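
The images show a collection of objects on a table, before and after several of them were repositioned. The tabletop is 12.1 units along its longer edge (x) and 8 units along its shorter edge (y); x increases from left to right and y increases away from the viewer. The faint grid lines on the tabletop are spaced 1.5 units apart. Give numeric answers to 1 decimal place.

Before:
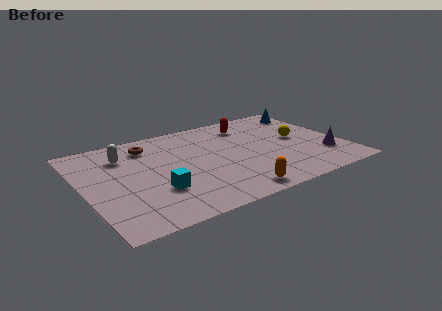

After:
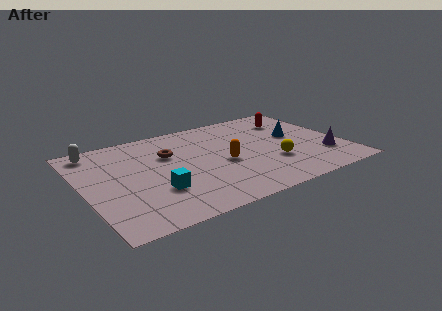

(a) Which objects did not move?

the cyan cube and the purple cone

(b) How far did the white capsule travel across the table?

1.6

The white capsule moved from about (2.1, 6.0) to (0.9, 7.0), a distance of √(1.2² + 1.0²) ≈ 1.6.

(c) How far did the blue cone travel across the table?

2.4

The blue cone was near (11.2, 6.6) before and (10.0, 4.5) after, so it travelled √(1.2² + 2.1²) ≈ 2.4 units.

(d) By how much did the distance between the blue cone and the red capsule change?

-1.5

The distance was about 3.1 in the first image and 1.6 in the second, so they moved 1.5 units closer together.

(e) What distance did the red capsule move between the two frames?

2.1

From (8.1, 6.4) to (10.2, 6.1), the red capsule covered √(2.1² + 0.3²) ≈ 2.1 units.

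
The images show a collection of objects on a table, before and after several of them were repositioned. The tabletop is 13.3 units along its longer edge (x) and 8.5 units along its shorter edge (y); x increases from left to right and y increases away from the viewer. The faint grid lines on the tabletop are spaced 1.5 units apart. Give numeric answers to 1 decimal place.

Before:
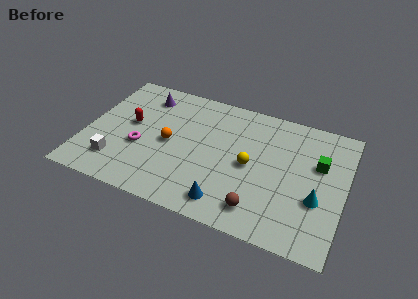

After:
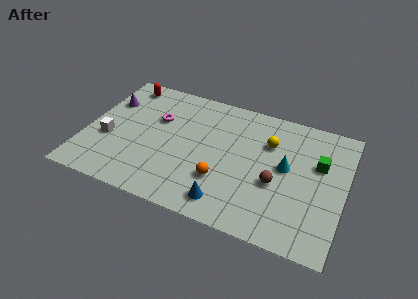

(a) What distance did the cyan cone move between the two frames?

2.3

The cyan cone moved from about (12.0, 3.1) to (10.3, 4.6), a distance of √(1.7² + 1.5²) ≈ 2.3.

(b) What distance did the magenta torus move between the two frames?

2.3

The magenta torus moved from about (2.9, 3.3) to (3.5, 5.5), a distance of √(0.6² + 2.2²) ≈ 2.3.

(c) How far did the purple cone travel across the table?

2.1

The purple cone moved from about (2.7, 6.9) to (0.9, 5.9), a distance of √(1.8² + 1.0²) ≈ 2.1.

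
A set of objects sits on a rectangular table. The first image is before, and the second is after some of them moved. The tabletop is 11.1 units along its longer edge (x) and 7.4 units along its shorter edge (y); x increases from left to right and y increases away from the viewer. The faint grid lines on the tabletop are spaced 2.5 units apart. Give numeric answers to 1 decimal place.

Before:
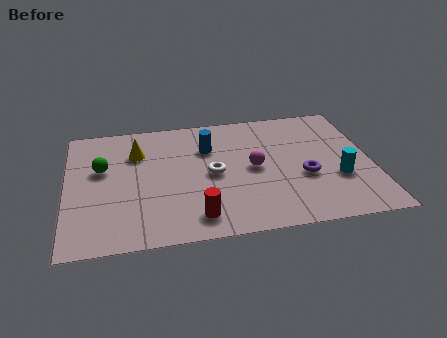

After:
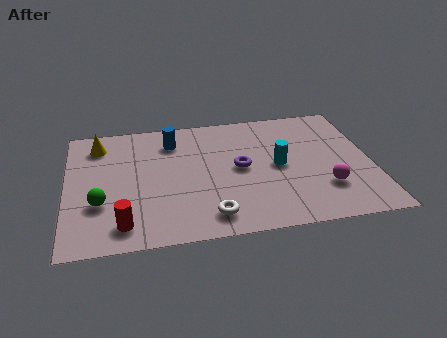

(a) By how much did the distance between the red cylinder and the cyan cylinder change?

+0.8

They were about 5.4 units apart before and 6.2 after — 0.8 units further apart.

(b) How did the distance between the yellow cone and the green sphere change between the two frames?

+2.0

Before: roughly 1.5 units apart; after: 3.5. That's 2.0 units further apart.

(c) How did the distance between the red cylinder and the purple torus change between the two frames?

+0.7

The distance was about 4.3 in the first image and 5.0 in the second, so they moved 0.7 units further apart.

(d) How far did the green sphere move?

2.0

The green sphere was near (1.3, 4.5) before and (1.2, 2.5) after, so it travelled √(0.1² + 2.0²) ≈ 2.0 units.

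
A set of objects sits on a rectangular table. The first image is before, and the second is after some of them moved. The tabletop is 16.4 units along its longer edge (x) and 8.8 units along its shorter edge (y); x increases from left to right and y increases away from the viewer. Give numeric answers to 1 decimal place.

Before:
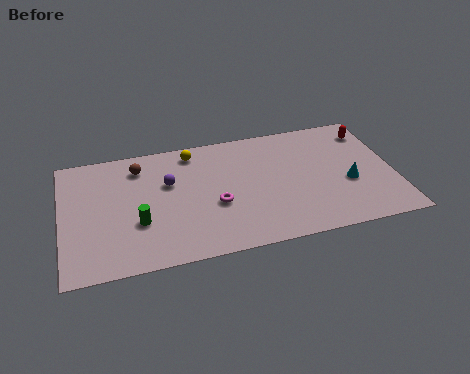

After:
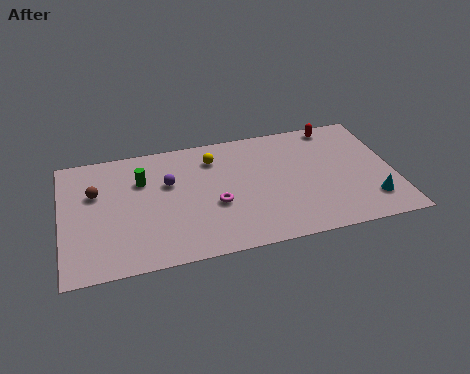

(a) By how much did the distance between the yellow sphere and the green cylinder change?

-1.7

They were about 5.4 units apart before and 3.7 after — 1.7 units closer together.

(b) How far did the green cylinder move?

3.0

From (3.7, 3.1) to (4.0, 6.1), the green cylinder covered √(0.3² + 3.0²) ≈ 3.0 units.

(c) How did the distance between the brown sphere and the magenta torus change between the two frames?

+1.1

The distance was about 5.1 in the first image and 6.2 in the second, so they moved 1.1 units further apart.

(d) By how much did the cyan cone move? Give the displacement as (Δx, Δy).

(1.0, -1.5)

From the two frames, the cyan cone sits at roughly (14.1, 3.5) before and (15.1, 2.0) after.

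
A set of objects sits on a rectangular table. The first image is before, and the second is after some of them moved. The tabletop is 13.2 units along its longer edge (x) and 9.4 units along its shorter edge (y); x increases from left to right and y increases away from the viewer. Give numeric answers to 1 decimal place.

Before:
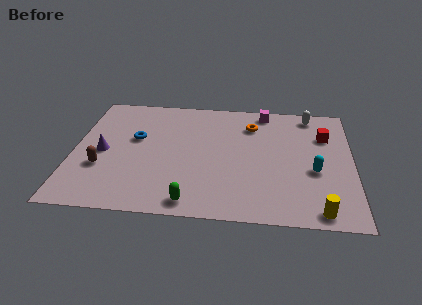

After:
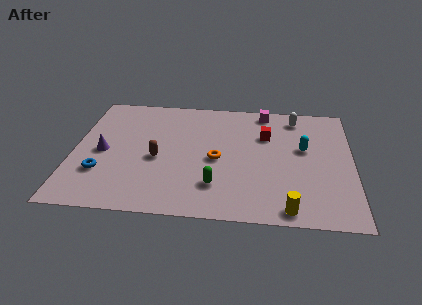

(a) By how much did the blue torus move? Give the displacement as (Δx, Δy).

(-1.5, -2.8)

From the two frames, the blue torus sits at roughly (2.9, 5.6) before and (1.4, 2.8) after.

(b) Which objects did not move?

the purple cone and the magenta cube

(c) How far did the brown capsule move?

2.8

The brown capsule was near (1.4, 3.2) before and (4.0, 4.1) after, so it travelled √(2.6² + 0.9²) ≈ 2.8 units.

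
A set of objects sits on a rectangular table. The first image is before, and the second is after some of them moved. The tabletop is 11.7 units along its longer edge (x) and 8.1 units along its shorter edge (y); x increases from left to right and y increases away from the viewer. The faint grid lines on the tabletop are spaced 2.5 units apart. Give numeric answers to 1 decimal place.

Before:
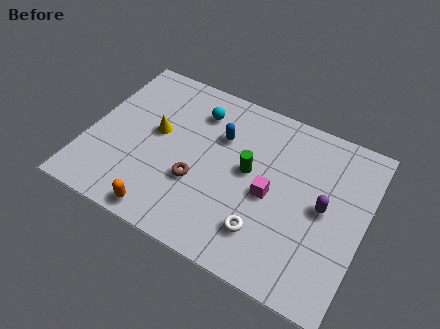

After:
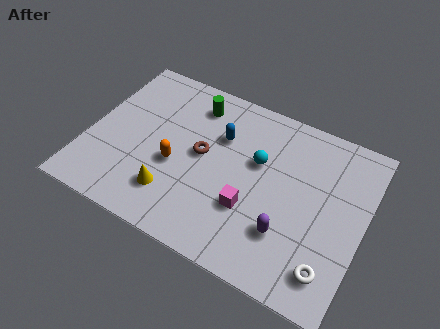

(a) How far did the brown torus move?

1.4

The brown torus was near (4.8, 2.9) before and (4.8, 4.3) after, so it travelled √(0.0² + 1.4²) ≈ 1.4 units.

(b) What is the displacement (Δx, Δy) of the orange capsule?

(0.1, 2.5)

From the two frames, the orange capsule sits at roughly (3.7, 0.8) before and (3.8, 3.3) after.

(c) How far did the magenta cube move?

1.2

The magenta cube moved from about (7.8, 3.7) to (7.1, 2.7), a distance of √(0.7² + 1.0²) ≈ 1.2.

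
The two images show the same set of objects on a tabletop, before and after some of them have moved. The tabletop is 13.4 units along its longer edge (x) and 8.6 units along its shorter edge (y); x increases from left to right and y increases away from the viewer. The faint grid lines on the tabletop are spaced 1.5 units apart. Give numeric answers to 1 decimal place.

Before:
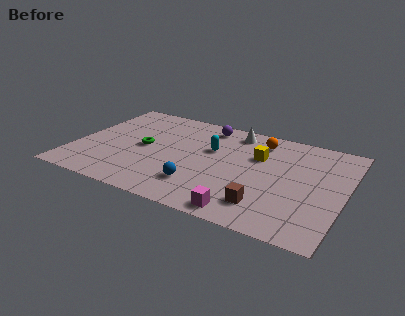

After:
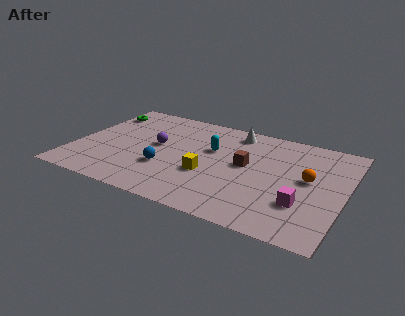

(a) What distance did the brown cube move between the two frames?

3.2

The brown cube moved from about (9.8, 1.8) to (8.5, 4.7), a distance of √(1.3² + 2.9²) ≈ 3.2.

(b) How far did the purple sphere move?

3.5

The purple sphere moved from about (6.2, 7.4) to (4.0, 4.7), a distance of √(2.2² + 2.7²) ≈ 3.5.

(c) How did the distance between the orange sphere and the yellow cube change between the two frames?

+3.6

The distance was about 1.4 in the first image and 5.0 in the second, so they moved 3.6 units further apart.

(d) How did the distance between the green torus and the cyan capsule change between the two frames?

+2.6

The distance was about 3.5 in the first image and 6.1 in the second, so they moved 2.6 units further apart.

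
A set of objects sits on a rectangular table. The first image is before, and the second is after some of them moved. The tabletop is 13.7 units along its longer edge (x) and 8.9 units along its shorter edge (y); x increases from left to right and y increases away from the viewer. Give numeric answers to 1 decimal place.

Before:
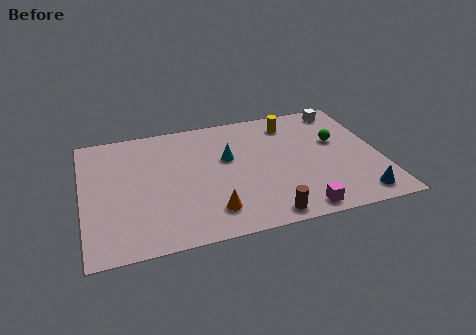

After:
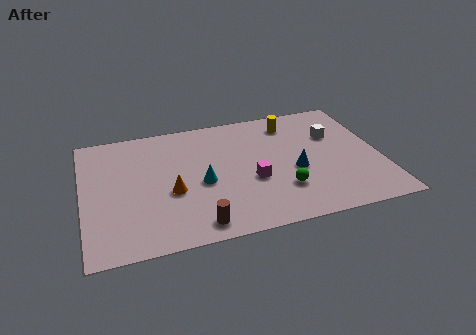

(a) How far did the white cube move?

2.0

From (12.3, 7.8) to (11.7, 5.9), the white cube covered √(0.6² + 1.9²) ≈ 2.0 units.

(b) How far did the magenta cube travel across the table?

3.2

The magenta cube moved from about (9.6, 0.9) to (7.7, 3.5), a distance of √(1.9² + 2.6²) ≈ 3.2.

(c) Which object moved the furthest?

the green sphere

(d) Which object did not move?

the yellow cylinder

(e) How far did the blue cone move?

3.7

The blue cone moved from about (12.4, 1.2) to (9.7, 3.7), a distance of √(2.7² + 2.5²) ≈ 3.7.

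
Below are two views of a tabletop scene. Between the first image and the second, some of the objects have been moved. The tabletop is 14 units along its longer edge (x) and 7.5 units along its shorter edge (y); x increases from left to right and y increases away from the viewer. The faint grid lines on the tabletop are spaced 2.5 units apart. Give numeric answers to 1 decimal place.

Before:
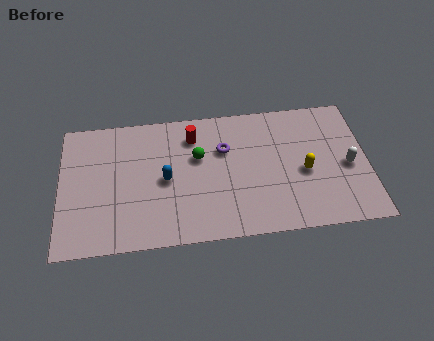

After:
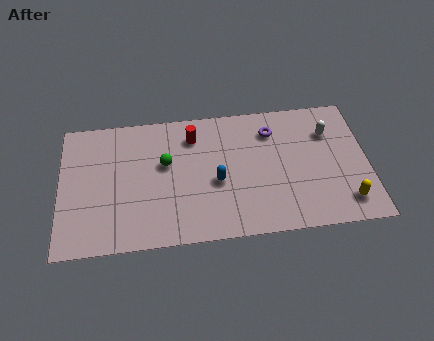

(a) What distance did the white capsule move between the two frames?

2.2

The white capsule moved from about (13.1, 3.4) to (12.3, 5.4), a distance of √(0.8² + 2.0²) ≈ 2.2.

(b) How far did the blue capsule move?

2.3

The blue capsule was near (4.8, 3.6) before and (7.1, 3.2) after, so it travelled √(2.3² + 0.4²) ≈ 2.3 units.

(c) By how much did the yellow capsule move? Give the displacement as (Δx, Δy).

(1.8, -1.9)

The yellow capsule was at about (11.1, 3.3) and moved to about (12.9, 1.4).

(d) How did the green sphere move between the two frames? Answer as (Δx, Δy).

(-1.5, -0.2)

The green sphere was at about (6.3, 4.7) and moved to about (4.8, 4.5).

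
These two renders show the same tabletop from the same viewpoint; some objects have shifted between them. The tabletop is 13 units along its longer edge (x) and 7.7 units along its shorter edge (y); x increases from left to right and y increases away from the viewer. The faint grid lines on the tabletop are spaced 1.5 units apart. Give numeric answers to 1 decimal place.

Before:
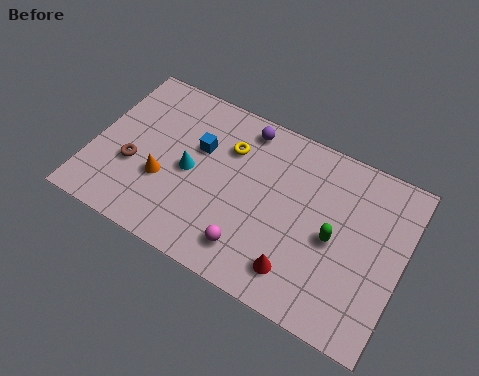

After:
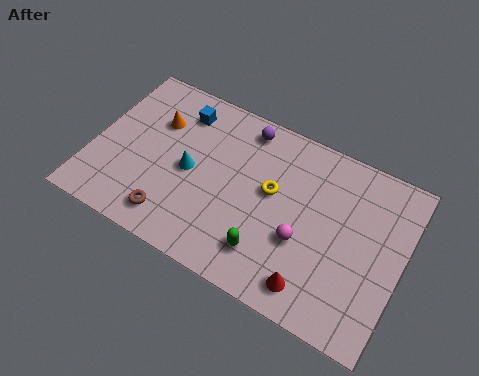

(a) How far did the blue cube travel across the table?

1.6

The blue cube moved from about (4.3, 4.9) to (3.3, 6.2), a distance of √(1.0² + 1.3²) ≈ 1.6.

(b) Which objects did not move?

the cyan cone and the purple sphere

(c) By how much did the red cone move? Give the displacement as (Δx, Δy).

(0.7, -0.3)

The red cone started near (9.0, 1.5) and ended near (9.7, 1.2).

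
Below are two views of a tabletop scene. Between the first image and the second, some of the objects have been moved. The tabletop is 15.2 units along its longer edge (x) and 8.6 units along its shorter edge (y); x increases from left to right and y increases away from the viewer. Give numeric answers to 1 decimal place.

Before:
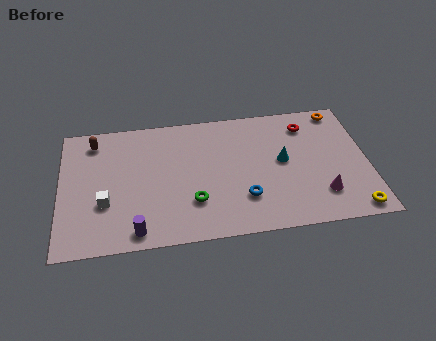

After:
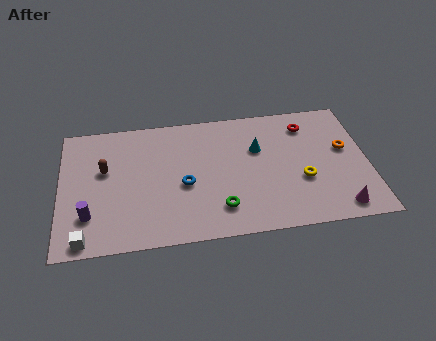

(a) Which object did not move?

the red torus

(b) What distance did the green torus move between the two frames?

1.4

The green torus was near (6.5, 2.5) before and (7.8, 1.9) after, so it travelled √(1.3² + 0.6²) ≈ 1.4 units.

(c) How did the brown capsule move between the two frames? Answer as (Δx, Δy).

(0.5, -2.0)

From the two frames, the brown capsule sits at roughly (1.7, 7.2) before and (2.2, 5.2) after.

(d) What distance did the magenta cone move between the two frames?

1.3

From (12.8, 2.1) to (13.6, 1.1), the magenta cone covered √(0.8² + 1.0²) ≈ 1.3 units.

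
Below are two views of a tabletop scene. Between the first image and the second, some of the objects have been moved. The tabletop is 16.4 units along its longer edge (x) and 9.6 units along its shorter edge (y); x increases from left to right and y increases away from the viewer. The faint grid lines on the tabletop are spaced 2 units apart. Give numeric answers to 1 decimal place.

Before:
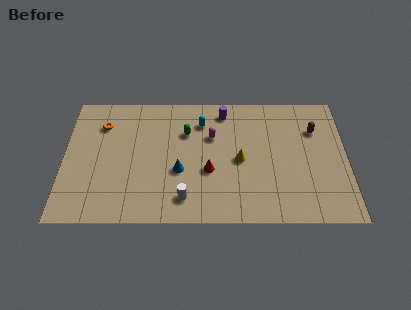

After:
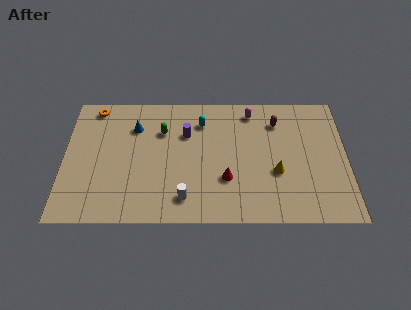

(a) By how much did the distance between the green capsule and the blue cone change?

-1.3

Before: roughly 2.9 units apart; after: 1.6. That's 1.3 units closer together.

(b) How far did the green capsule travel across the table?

1.4

The green capsule moved from about (7.1, 6.6) to (5.7, 6.7), a distance of √(1.4² + 0.1²) ≈ 1.4.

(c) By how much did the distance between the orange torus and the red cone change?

+2.3

They were about 7.1 units apart before and 9.4 after — 2.3 units further apart.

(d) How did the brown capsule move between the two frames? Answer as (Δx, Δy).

(-2.2, 0.6)

The brown capsule was at about (14.6, 6.8) and moved to about (12.4, 7.4).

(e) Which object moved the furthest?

the blue cone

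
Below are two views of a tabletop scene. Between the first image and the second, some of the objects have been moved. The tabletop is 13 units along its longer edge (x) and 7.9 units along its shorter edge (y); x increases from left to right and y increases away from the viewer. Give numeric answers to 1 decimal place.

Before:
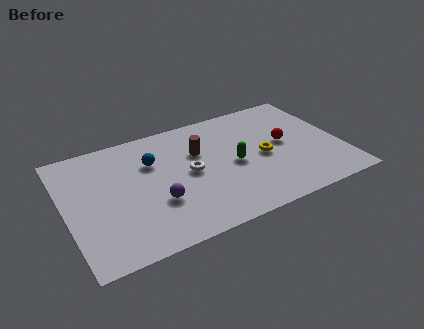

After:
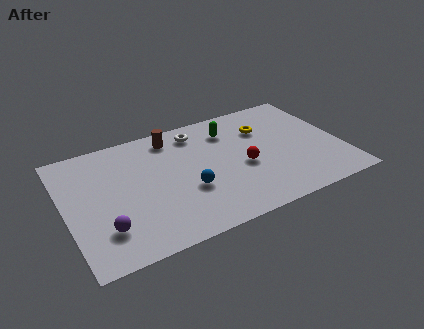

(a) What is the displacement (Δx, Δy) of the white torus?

(0.7, 2.6)

From the two frames, the white torus sits at roughly (5.8, 4.0) before and (6.5, 6.6) after.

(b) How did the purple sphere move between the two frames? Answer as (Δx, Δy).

(-2.5, -0.7)

The purple sphere was at about (4.1, 2.7) and moved to about (1.6, 2.0).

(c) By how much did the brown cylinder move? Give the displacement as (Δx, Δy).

(-1.1, 1.5)

The brown cylinder was at about (6.4, 5.2) and moved to about (5.3, 6.7).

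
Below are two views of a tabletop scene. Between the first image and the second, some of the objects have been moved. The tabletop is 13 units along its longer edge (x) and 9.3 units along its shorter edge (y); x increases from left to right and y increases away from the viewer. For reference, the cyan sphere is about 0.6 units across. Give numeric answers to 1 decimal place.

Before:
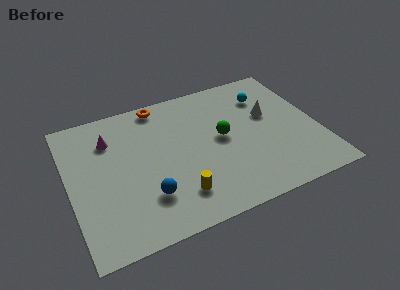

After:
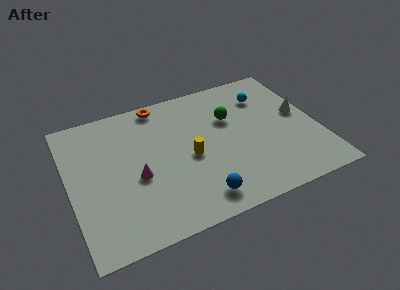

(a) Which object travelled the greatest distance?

the magenta cone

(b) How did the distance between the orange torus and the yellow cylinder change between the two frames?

-2.1

Before: roughly 6.4 units apart; after: 4.3. That's 2.1 units closer together.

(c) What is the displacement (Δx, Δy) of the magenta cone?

(1.1, -3.0)

The magenta cone was at about (2.3, 6.9) and moved to about (3.4, 3.9).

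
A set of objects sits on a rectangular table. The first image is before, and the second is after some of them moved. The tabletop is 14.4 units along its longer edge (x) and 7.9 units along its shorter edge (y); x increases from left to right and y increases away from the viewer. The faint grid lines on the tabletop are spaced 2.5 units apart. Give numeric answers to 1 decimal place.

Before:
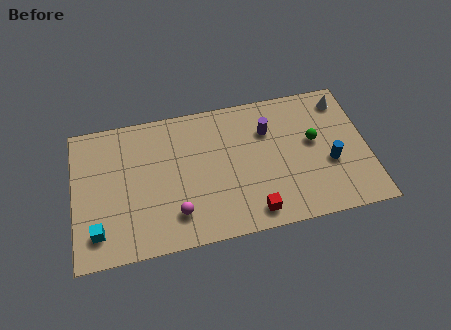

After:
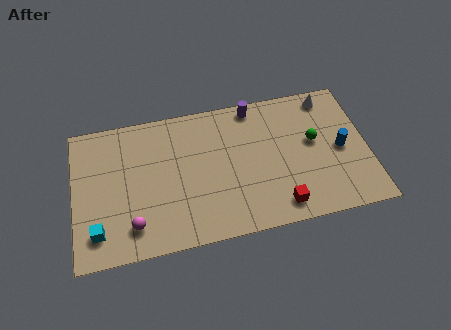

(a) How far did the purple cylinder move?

1.6

The purple cylinder moved from about (9.6, 5.6) to (9.0, 7.1), a distance of √(0.6² + 1.5²) ≈ 1.6.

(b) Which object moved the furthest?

the magenta sphere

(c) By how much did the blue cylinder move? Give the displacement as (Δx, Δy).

(0.6, 0.7)

From the two frames, the blue cylinder sits at roughly (12.5, 3.1) before and (13.1, 3.8) after.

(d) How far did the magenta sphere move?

2.1

From (4.9, 1.8) to (2.8, 1.6), the magenta sphere covered √(2.1² + 0.2²) ≈ 2.1 units.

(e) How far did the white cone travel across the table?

0.8

From (13.4, 6.6) to (12.7, 6.9), the white cone covered √(0.7² + 0.3²) ≈ 0.8 units.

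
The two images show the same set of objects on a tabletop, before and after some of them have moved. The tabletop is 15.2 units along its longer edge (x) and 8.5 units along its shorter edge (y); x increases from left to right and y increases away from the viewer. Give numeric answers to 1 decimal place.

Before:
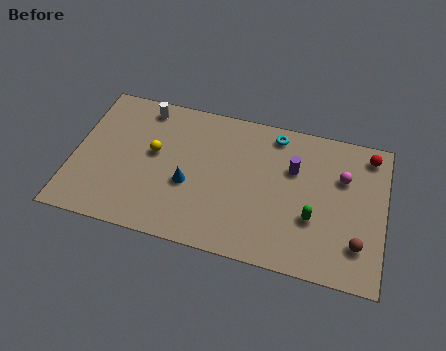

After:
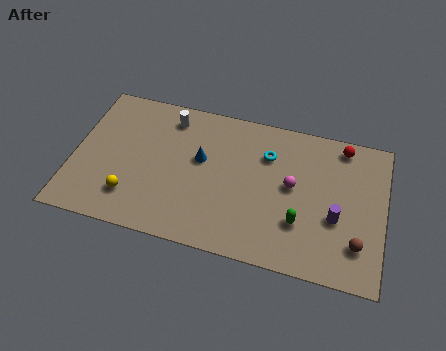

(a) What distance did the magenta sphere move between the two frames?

2.6

The magenta sphere was near (13.1, 5.7) before and (10.7, 4.6) after, so it travelled √(2.4² + 1.1²) ≈ 2.6 units.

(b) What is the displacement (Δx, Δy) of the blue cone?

(0.5, 1.6)

The blue cone was at about (5.7, 3.4) and moved to about (6.2, 5.0).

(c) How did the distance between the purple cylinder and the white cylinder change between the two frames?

+1.5

The distance was about 7.7 in the first image and 9.2 in the second, so they moved 1.5 units further apart.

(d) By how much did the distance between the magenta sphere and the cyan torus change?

-1.8

Before: roughly 3.8 units apart; after: 2.0. That's 1.8 units closer together.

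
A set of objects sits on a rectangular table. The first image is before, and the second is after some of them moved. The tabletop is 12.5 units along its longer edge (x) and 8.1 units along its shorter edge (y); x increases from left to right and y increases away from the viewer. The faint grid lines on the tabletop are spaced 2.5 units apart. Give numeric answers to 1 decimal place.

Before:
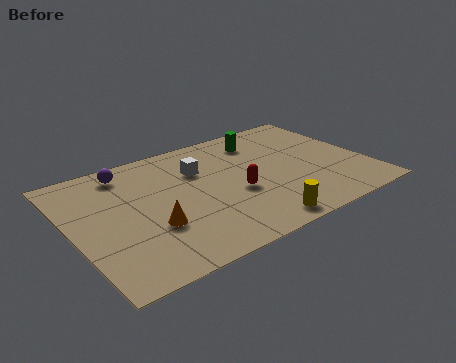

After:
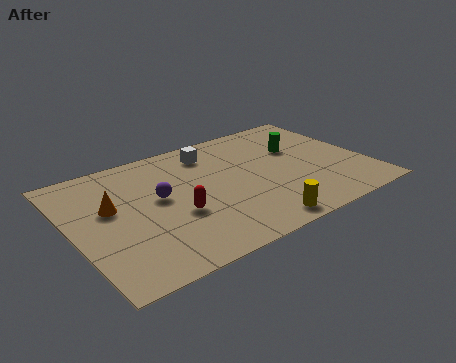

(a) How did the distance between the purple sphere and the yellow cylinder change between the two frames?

-2.5

They were about 7.5 units apart before and 5.0 after — 2.5 units closer together.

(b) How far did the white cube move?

1.2

The white cube was near (5.6, 5.6) before and (6.3, 6.6) after, so it travelled √(0.7² + 1.0²) ≈ 1.2 units.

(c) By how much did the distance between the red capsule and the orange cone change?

-0.7

They were about 3.7 units apart before and 3.0 after — 0.7 units closer together.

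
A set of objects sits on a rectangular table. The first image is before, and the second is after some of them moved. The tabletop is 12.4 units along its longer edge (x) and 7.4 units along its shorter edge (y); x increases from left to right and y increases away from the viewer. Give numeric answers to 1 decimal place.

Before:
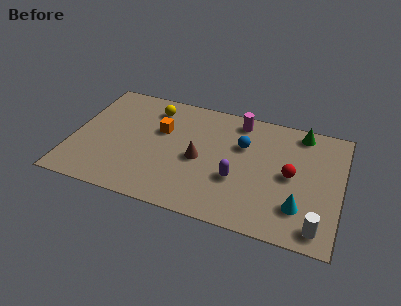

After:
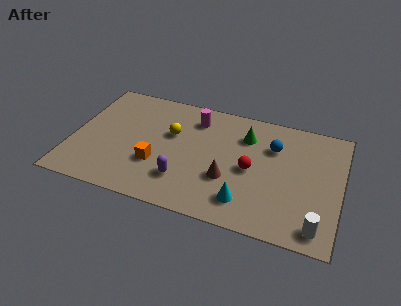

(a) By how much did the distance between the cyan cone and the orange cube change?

-2.9

The distance was about 7.2 in the first image and 4.3 in the second, so they moved 2.9 units closer together.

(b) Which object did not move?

the white cylinder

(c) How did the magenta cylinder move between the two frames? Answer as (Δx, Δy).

(-2.0, -0.5)

The magenta cylinder was at about (7.5, 6.4) and moved to about (5.5, 5.9).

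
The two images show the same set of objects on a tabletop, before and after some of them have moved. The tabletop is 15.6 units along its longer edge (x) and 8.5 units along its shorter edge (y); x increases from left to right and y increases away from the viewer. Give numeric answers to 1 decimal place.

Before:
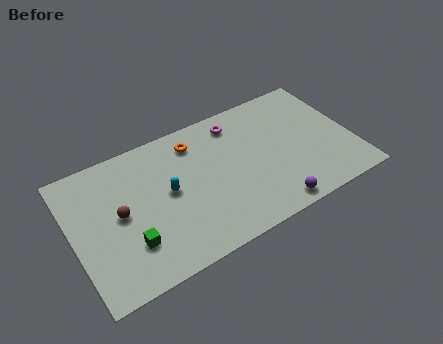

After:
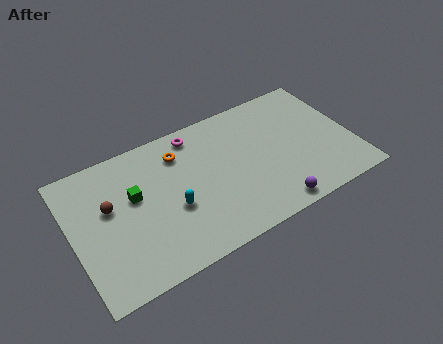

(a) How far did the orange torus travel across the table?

0.9

From (7.1, 6.9) to (6.2, 6.6), the orange torus covered √(0.9² + 0.3²) ≈ 0.9 units.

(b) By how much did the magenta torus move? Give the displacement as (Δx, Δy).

(-2.3, 0.3)

From the two frames, the magenta torus sits at roughly (9.5, 7.1) before and (7.2, 7.4) after.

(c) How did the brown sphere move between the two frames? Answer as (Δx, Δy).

(-0.5, 0.7)

From the two frames, the brown sphere sits at roughly (2.6, 4.4) before and (2.1, 5.1) after.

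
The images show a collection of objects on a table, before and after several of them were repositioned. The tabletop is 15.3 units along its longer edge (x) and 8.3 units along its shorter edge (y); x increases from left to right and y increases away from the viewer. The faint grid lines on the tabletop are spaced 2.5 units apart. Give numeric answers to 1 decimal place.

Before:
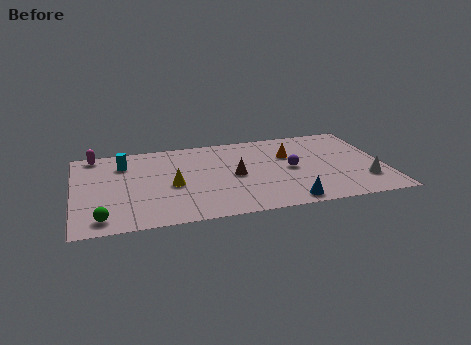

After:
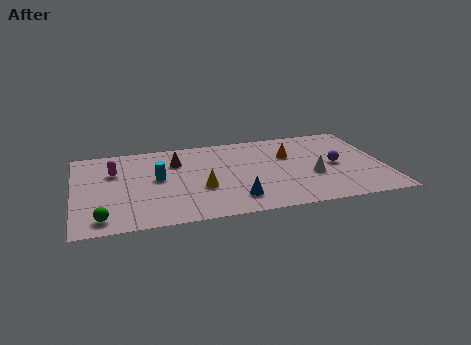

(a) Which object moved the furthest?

the brown cone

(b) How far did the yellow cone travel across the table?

1.5

The yellow cone was near (4.8, 3.7) before and (6.2, 3.1) after, so it travelled √(1.4² + 0.6²) ≈ 1.5 units.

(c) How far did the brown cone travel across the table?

3.4

From (7.9, 4.0) to (5.1, 6.0), the brown cone covered √(2.8² + 2.0²) ≈ 3.4 units.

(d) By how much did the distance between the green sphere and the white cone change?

-2.3

They were about 12.9 units apart before and 10.6 after — 2.3 units closer together.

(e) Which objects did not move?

the orange cone and the green sphere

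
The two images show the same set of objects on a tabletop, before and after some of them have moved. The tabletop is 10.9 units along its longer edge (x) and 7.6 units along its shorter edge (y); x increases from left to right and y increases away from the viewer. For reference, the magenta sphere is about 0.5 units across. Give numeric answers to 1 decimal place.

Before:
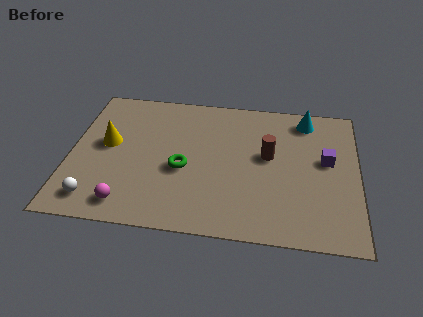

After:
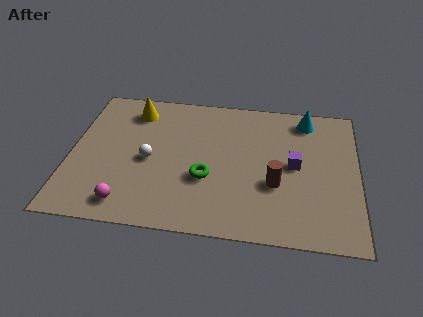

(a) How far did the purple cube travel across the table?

1.3

The purple cube moved from about (9.7, 4.3) to (8.5, 3.9), a distance of √(1.2² + 0.4²) ≈ 1.3.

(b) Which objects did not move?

the cyan cone and the magenta sphere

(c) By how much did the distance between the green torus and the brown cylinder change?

-0.8

Before: roughly 3.4 units apart; after: 2.6. That's 0.8 units closer together.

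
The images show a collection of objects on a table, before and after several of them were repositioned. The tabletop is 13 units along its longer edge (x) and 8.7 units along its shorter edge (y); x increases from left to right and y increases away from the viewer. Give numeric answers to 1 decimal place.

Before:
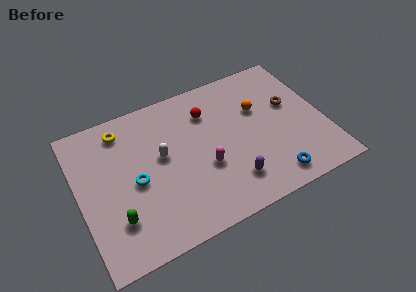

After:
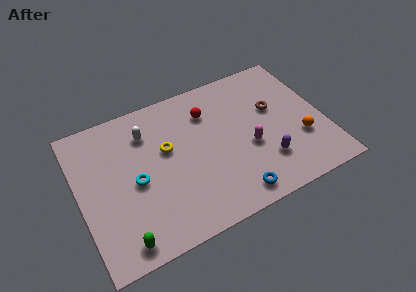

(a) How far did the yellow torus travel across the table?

3.0

The yellow torus was near (2.6, 7.3) before and (4.7, 5.2) after, so it travelled √(2.1² + 2.1²) ≈ 3.0 units.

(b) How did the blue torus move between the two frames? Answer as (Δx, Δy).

(-2.1, -0.1)

The blue torus started near (9.8, 1.2) and ended near (7.7, 1.1).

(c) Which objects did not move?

the red sphere and the cyan torus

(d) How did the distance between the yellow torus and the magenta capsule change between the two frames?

-1.1

They were about 5.6 units apart before and 4.5 after — 1.1 units closer together.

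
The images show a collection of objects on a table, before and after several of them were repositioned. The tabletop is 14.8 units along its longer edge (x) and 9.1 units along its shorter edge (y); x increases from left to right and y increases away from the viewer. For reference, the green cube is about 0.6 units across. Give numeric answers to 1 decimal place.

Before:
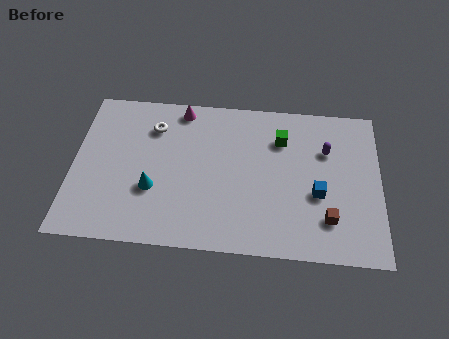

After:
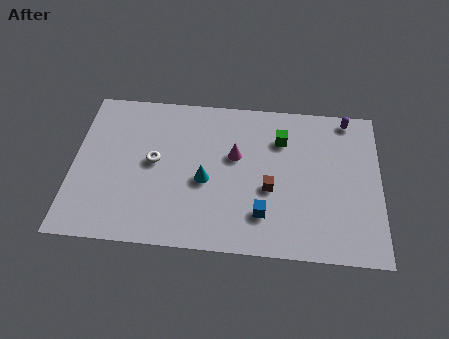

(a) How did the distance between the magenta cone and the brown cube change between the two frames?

-6.8

The distance was about 9.3 in the first image and 2.5 in the second, so they moved 6.8 units closer together.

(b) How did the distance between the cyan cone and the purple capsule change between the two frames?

-0.8

Before: roughly 8.8 units apart; after: 8.0. That's 0.8 units closer together.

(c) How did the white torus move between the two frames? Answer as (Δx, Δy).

(0.1, -2.1)

The white torus started near (3.8, 6.9) and ended near (3.9, 4.8).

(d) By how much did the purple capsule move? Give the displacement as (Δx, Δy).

(1.0, 2.0)

The purple capsule was at about (12.2, 6.2) and moved to about (13.2, 8.2).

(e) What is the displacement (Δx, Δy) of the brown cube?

(-2.8, 1.5)

From the two frames, the brown cube sits at roughly (12.3, 2.2) before and (9.5, 3.7) after.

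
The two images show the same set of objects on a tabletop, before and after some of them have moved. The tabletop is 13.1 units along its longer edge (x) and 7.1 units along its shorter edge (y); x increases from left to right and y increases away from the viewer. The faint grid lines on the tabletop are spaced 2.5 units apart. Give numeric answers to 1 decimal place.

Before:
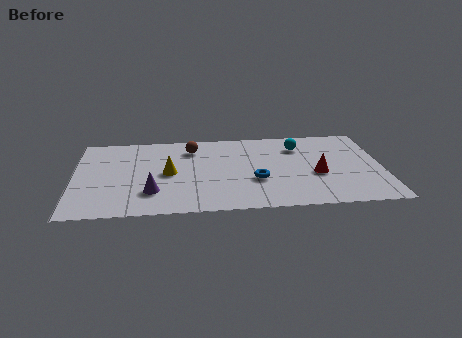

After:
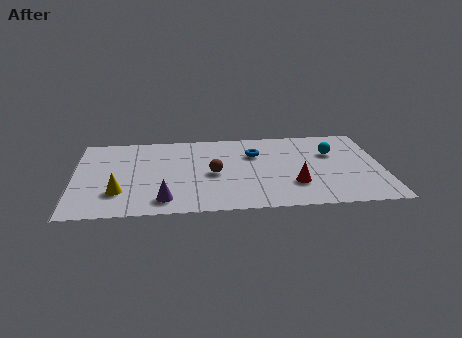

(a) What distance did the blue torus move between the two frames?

2.3

The blue torus was near (7.7, 2.6) before and (7.7, 4.9) after, so it travelled √(0.0² + 2.3²) ≈ 2.3 units.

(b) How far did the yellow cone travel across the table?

2.6

From (4.0, 3.5) to (1.9, 2.0), the yellow cone covered √(2.1² + 1.5²) ≈ 2.6 units.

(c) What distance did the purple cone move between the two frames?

0.9

From (3.3, 1.9) to (3.8, 1.2), the purple cone covered √(0.5² + 0.7²) ≈ 0.9 units.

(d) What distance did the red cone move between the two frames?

1.3

The red cone moved from about (10.3, 2.9) to (9.3, 2.1), a distance of √(1.0² + 0.8²) ≈ 1.3.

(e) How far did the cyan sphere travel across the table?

1.6

From (9.6, 5.4) to (11.0, 4.7), the cyan sphere covered √(1.4² + 0.7²) ≈ 1.6 units.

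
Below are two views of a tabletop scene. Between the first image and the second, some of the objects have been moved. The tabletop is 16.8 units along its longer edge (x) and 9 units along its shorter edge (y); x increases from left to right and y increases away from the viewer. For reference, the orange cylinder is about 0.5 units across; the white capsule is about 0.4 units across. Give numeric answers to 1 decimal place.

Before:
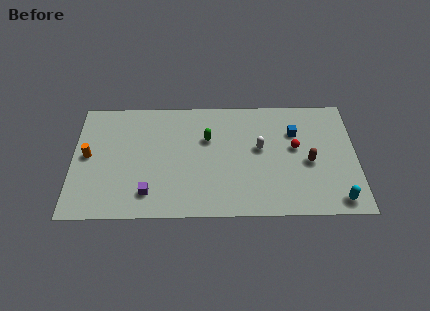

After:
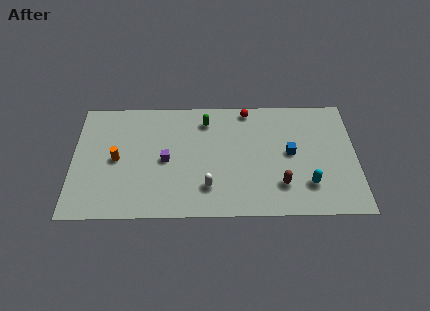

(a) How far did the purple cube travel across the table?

2.7

The purple cube moved from about (4.5, 1.8) to (5.5, 4.3), a distance of √(1.0² + 2.5²) ≈ 2.7.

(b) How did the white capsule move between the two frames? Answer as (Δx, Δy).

(-3.1, -2.9)

From the two frames, the white capsule sits at roughly (11.1, 5.1) before and (8.0, 2.2) after.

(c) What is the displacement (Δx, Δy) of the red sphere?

(-2.8, 3.0)

The red sphere started near (13.2, 5.1) and ended near (10.4, 8.1).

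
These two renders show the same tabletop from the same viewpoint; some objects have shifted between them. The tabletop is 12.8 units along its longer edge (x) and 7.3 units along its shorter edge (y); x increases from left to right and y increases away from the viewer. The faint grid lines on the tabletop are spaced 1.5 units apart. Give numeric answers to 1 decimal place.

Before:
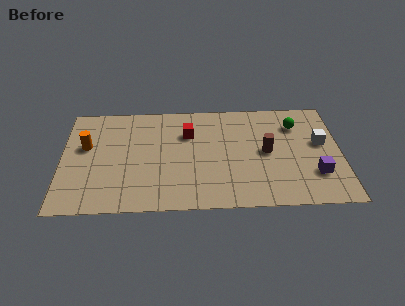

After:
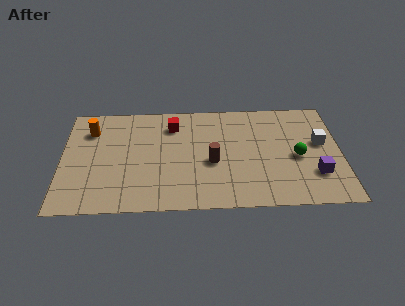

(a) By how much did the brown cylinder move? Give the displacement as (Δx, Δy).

(-2.5, -0.6)

The brown cylinder was at about (9.4, 3.7) and moved to about (6.9, 3.1).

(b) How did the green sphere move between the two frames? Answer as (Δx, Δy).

(0.0, -2.2)

From the two frames, the green sphere sits at roughly (10.8, 5.5) before and (10.8, 3.3) after.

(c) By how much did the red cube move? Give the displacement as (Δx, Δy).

(-0.7, 0.6)

The red cube was at about (5.8, 5.1) and moved to about (5.1, 5.7).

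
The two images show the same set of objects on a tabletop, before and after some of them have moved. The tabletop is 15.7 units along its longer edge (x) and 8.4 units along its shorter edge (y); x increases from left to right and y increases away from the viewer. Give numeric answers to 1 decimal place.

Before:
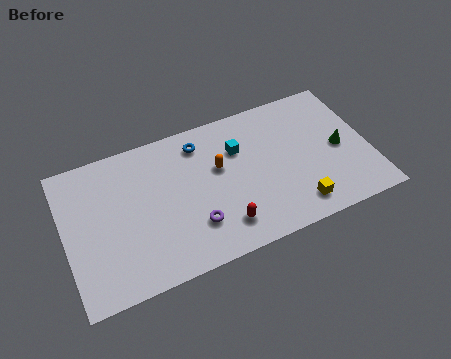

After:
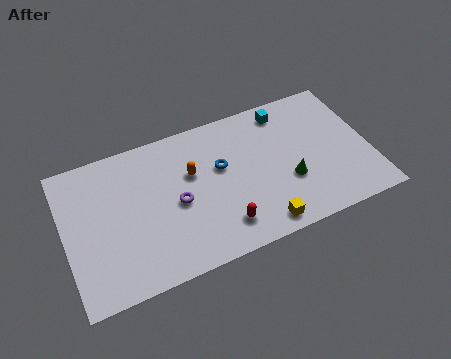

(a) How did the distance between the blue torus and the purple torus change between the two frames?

-2.0

They were about 4.7 units apart before and 2.7 after — 2.0 units closer together.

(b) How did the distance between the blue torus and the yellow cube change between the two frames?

-2.6

Before: roughly 7.0 units apart; after: 4.4. That's 2.6 units closer together.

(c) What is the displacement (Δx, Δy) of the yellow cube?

(-1.9, -0.4)

From the two frames, the yellow cube sits at roughly (11.6, 1.4) before and (9.7, 1.0) after.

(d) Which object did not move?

the red capsule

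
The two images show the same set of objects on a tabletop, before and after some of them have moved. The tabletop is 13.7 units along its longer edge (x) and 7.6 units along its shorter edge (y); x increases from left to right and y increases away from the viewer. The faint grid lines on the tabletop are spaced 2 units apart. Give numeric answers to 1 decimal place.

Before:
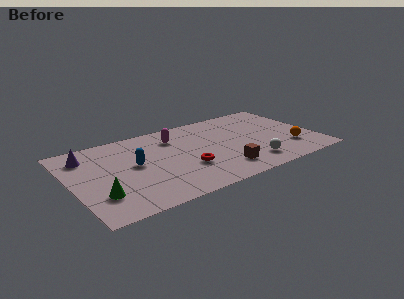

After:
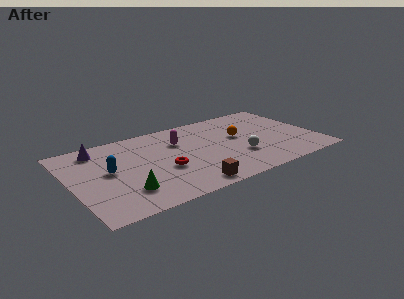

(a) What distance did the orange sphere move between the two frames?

3.5

From (12.1, 2.1) to (9.5, 4.4), the orange sphere covered √(2.6² + 2.3²) ≈ 3.5 units.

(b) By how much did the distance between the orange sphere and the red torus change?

-1.2

Before: roughly 5.9 units apart; after: 4.7. That's 1.2 units closer together.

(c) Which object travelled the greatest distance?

the orange sphere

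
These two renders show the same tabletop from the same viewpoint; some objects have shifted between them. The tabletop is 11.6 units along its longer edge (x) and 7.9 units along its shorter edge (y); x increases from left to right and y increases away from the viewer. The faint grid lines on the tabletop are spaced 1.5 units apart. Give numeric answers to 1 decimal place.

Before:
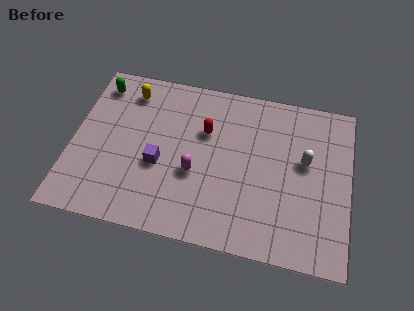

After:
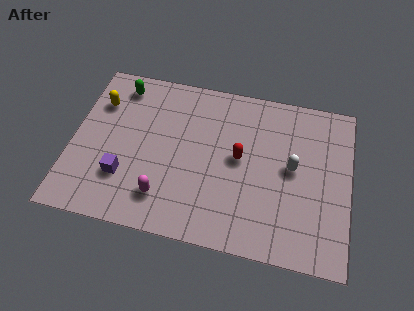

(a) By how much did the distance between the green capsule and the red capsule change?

+1.0

They were about 4.8 units apart before and 5.8 after — 1.0 units further apart.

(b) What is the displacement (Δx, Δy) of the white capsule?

(-0.5, -0.4)

The white capsule was at about (9.7, 4.6) and moved to about (9.2, 4.2).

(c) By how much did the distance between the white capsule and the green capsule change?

-1.2

The distance was about 9.0 in the first image and 7.8 in the second, so they moved 1.2 units closer together.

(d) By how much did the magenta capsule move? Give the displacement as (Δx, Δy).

(-1.2, -1.4)

The magenta capsule was at about (5.2, 3.1) and moved to about (4.0, 1.7).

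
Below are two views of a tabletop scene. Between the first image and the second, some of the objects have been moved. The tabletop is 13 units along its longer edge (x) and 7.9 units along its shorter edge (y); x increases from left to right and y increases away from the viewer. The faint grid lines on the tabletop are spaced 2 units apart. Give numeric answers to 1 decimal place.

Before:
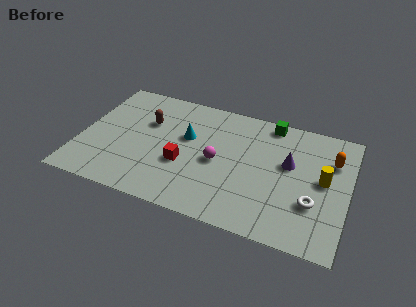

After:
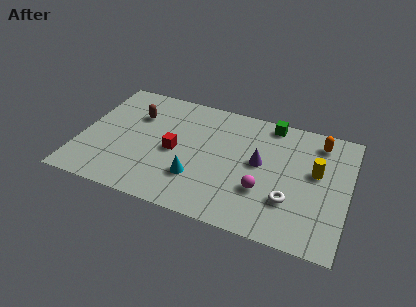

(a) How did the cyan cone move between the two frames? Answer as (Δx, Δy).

(0.7, -2.5)

From the two frames, the cyan cone sits at roughly (5.1, 4.8) before and (5.8, 2.3) after.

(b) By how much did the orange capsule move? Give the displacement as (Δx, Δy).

(-0.7, 1.0)

The orange capsule started near (12.1, 5.6) and ended near (11.4, 6.6).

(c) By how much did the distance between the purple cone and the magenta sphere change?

-1.8

The distance was about 3.5 in the first image and 1.7 in the second, so they moved 1.8 units closer together.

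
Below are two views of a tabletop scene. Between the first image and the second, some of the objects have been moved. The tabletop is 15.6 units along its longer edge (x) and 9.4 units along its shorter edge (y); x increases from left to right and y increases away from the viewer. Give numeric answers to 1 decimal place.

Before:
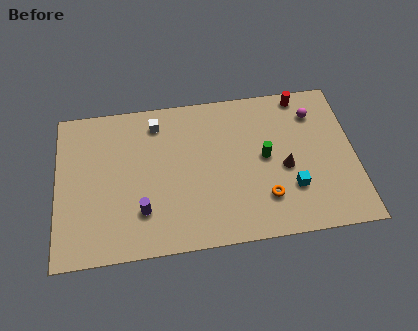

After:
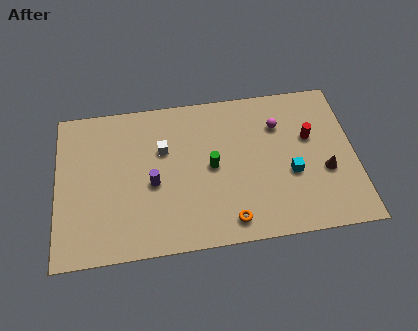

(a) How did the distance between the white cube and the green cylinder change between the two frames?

-3.4

Before: roughly 6.3 units apart; after: 2.9. That's 3.4 units closer together.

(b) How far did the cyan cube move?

0.9

From (12.2, 2.8) to (12.2, 3.7), the cyan cube covered √(0.0² + 0.9²) ≈ 0.9 units.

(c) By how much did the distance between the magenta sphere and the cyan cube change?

-1.6

The distance was about 4.7 in the first image and 3.1 in the second, so they moved 1.6 units closer together.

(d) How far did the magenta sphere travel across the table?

2.0

The magenta sphere moved from about (13.6, 7.3) to (11.7, 6.8), a distance of √(1.9² + 0.5²) ≈ 2.0.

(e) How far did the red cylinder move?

2.7

From (13.0, 8.5) to (13.3, 5.8), the red cylinder covered √(0.3² + 2.7²) ≈ 2.7 units.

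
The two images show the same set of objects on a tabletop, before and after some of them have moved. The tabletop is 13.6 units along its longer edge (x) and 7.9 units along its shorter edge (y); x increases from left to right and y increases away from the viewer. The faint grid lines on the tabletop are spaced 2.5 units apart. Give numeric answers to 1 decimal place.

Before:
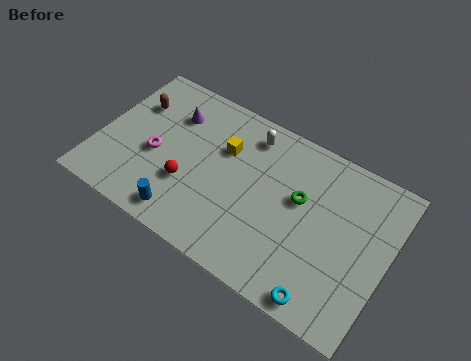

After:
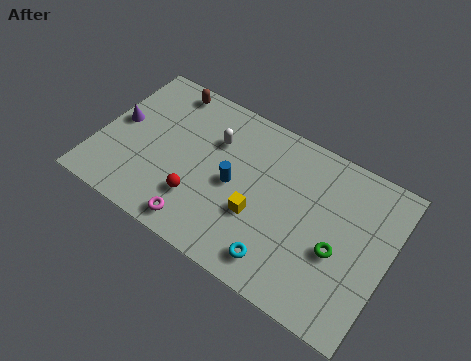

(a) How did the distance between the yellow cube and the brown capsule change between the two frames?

+2.1

The distance was about 4.4 in the first image and 6.5 in the second, so they moved 2.1 units further apart.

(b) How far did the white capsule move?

1.9

From (6.7, 6.6) to (5.2, 5.5), the white capsule covered √(1.5² + 1.1²) ≈ 1.9 units.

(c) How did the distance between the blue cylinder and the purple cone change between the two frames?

+0.7

They were about 4.9 units apart before and 5.6 after — 0.7 units further apart.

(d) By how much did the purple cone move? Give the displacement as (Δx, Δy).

(-2.3, -1.6)

From the two frames, the purple cone sits at roughly (3.1, 5.8) before and (0.8, 4.2) after.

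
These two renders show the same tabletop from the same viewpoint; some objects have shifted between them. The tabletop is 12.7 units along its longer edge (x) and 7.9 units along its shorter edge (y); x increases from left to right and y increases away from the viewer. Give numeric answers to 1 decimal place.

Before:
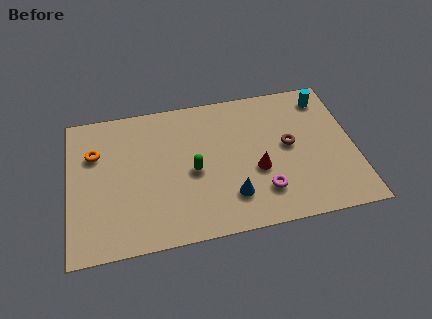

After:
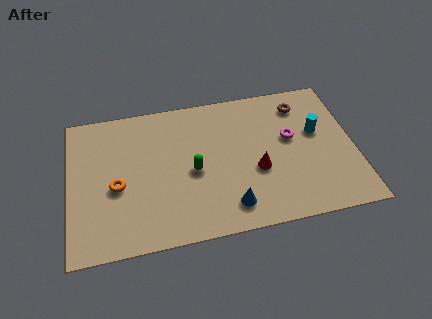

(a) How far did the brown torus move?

2.3

The brown torus was near (9.8, 4.2) before and (10.5, 6.4) after, so it travelled √(0.7² + 2.2²) ≈ 2.3 units.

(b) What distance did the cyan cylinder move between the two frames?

2.0

The cyan cylinder moved from about (11.6, 6.6) to (11.1, 4.7), a distance of √(0.5² + 1.9²) ≈ 2.0.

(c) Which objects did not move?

the green capsule and the red cone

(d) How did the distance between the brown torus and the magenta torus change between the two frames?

-0.7

The distance was about 2.6 in the first image and 1.9 in the second, so they moved 0.7 units closer together.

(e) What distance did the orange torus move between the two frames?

2.2

From (1.2, 5.4) to (2.1, 3.4), the orange torus covered √(0.9² + 2.0²) ≈ 2.2 units.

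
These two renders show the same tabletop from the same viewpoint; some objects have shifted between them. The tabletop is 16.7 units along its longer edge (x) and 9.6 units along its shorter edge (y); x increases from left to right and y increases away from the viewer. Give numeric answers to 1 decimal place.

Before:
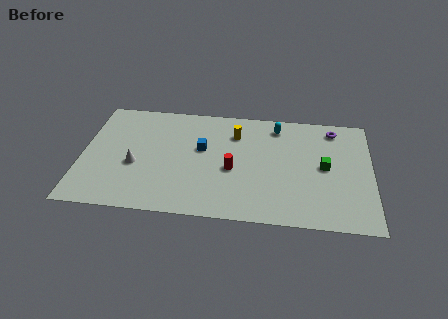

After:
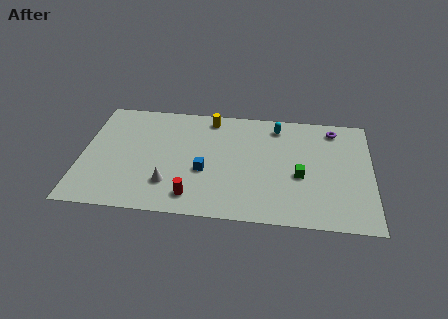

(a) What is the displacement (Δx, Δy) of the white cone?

(2.0, -1.4)

The white cone was at about (3.1, 3.9) and moved to about (5.1, 2.5).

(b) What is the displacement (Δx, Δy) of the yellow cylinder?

(-1.5, 1.2)

From the two frames, the yellow cylinder sits at roughly (8.8, 7.2) before and (7.3, 8.4) after.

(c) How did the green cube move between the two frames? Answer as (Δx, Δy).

(-1.4, -0.9)

The green cube started near (14.0, 4.9) and ended near (12.6, 4.0).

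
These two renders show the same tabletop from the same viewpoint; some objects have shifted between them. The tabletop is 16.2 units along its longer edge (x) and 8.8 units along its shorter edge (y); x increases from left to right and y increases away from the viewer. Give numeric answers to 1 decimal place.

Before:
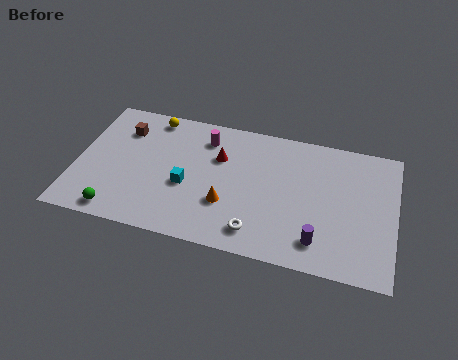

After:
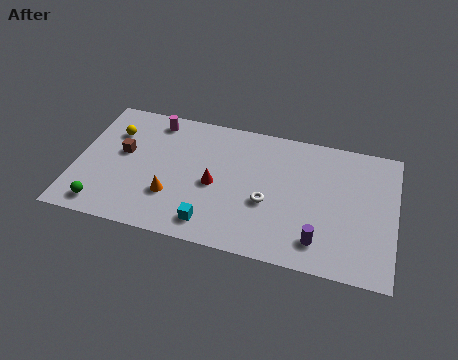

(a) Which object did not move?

the purple cylinder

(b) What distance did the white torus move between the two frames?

2.0

From (9.4, 1.5) to (9.8, 3.5), the white torus covered √(0.4² + 2.0²) ≈ 2.0 units.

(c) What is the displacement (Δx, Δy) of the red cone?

(-0.1, -1.9)

The red cone was at about (7.2, 5.9) and moved to about (7.1, 4.0).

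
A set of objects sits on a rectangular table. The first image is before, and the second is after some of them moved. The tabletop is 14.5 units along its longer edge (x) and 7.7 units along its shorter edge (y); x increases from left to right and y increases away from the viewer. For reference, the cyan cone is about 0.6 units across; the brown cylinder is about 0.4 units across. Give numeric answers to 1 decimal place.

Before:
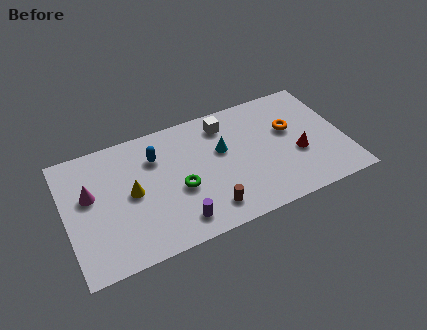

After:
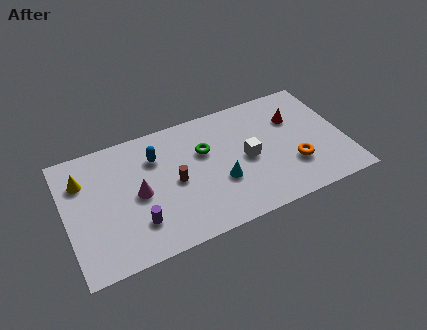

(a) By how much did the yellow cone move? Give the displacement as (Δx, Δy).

(-2.4, 1.7)

The yellow cone was at about (3.4, 3.9) and moved to about (1.0, 5.6).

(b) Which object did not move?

the blue capsule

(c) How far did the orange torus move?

2.3

The orange torus moved from about (11.8, 4.7) to (11.7, 2.4), a distance of √(0.1² + 2.3²) ≈ 2.3.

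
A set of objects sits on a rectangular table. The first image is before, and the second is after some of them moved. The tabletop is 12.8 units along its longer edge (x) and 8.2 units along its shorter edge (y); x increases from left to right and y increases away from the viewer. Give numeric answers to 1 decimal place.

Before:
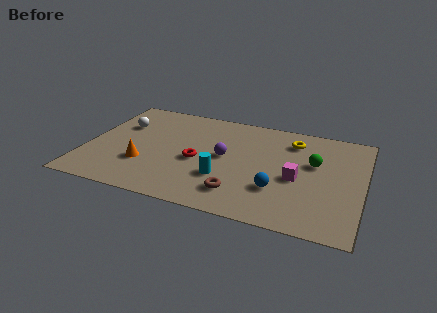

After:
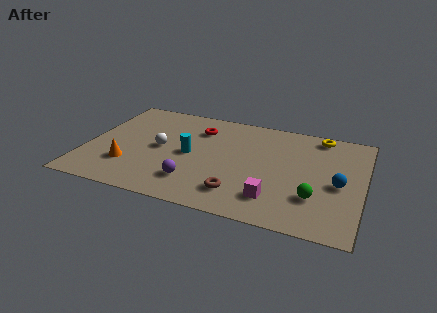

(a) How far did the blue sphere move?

3.0

The blue sphere was near (9.0, 2.5) before and (11.7, 3.7) after, so it travelled √(2.7² + 1.2²) ≈ 3.0 units.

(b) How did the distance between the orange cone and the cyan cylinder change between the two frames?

-0.5

They were about 3.7 units apart before and 3.2 after — 0.5 units closer together.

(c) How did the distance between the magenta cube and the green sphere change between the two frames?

+0.3

They were about 1.6 units apart before and 1.9 after — 0.3 units further apart.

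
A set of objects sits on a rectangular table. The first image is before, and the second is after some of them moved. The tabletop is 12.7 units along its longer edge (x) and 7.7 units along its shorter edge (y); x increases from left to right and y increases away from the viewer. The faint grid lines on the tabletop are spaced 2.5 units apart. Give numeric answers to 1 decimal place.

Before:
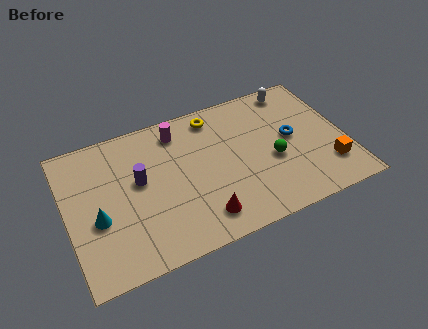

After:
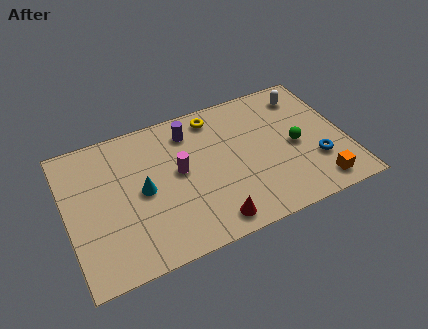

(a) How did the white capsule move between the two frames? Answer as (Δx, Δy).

(0.4, -0.5)

From the two frames, the white capsule sits at roughly (10.8, 6.8) before and (11.2, 6.3) after.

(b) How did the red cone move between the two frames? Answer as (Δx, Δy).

(0.4, -0.4)

The red cone was at about (5.8, 1.4) and moved to about (6.2, 1.0).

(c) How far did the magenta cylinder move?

2.2

The magenta cylinder was near (5.3, 6.4) before and (5.1, 4.2) after, so it travelled √(0.2² + 2.2²) ≈ 2.2 units.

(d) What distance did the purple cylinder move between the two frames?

3.1

From (3.3, 4.4) to (5.8, 6.2), the purple cylinder covered √(2.5² + 1.8²) ≈ 3.1 units.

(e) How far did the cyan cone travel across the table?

2.2

From (1.3, 3.1) to (3.4, 3.8), the cyan cone covered √(2.1² + 0.7²) ≈ 2.2 units.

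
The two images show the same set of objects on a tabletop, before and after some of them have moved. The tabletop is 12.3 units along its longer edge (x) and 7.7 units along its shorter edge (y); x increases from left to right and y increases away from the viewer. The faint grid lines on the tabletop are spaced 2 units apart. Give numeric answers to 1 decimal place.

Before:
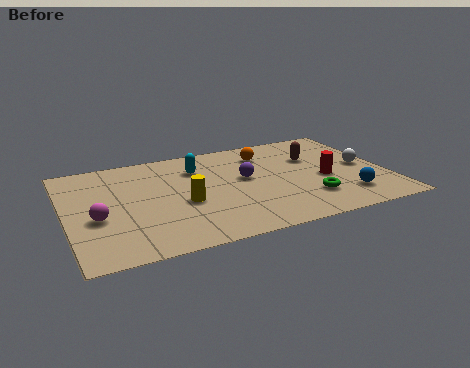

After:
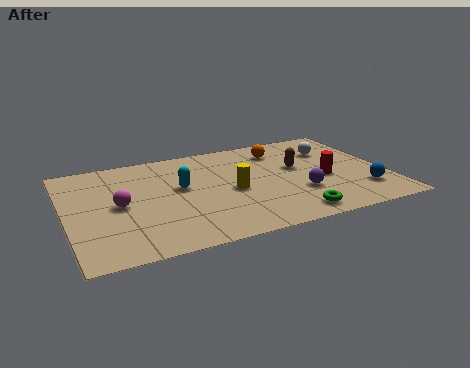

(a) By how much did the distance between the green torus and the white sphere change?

+2.0

They were about 3.0 units apart before and 5.0 after — 2.0 units further apart.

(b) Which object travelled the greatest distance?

the purple sphere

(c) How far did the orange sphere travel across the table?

0.6

From (7.9, 6.0) to (8.5, 6.1), the orange sphere covered √(0.6² + 0.1²) ≈ 0.6 units.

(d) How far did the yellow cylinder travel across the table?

1.9

The yellow cylinder was near (4.4, 3.2) before and (6.3, 3.5) after, so it travelled √(1.9² + 0.3²) ≈ 1.9 units.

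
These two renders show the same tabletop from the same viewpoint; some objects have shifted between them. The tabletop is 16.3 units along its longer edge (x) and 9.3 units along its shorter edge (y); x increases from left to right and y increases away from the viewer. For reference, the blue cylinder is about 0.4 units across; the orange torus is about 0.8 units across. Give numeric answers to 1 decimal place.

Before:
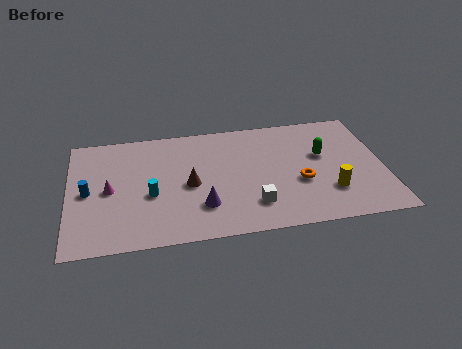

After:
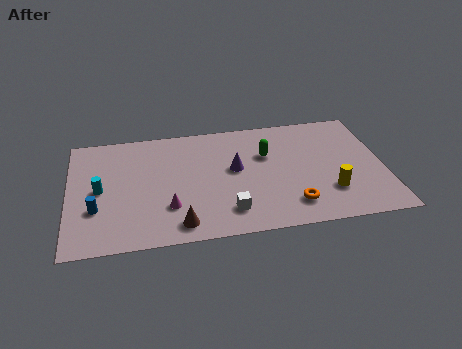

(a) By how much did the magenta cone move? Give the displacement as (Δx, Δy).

(3.0, -1.8)

From the two frames, the magenta cone sits at roughly (2.1, 4.5) before and (5.1, 2.7) after.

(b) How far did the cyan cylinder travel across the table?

2.7

The cyan cylinder moved from about (4.2, 3.8) to (1.6, 4.6), a distance of √(2.6² + 0.8²) ≈ 2.7.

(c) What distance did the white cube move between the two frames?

1.3

The white cube moved from about (9.4, 2.2) to (8.1, 1.9), a distance of √(1.3² + 0.3²) ≈ 1.3.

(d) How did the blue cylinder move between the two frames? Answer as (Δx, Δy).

(0.4, -1.4)

The blue cylinder was at about (1.0, 4.5) and moved to about (1.4, 3.1).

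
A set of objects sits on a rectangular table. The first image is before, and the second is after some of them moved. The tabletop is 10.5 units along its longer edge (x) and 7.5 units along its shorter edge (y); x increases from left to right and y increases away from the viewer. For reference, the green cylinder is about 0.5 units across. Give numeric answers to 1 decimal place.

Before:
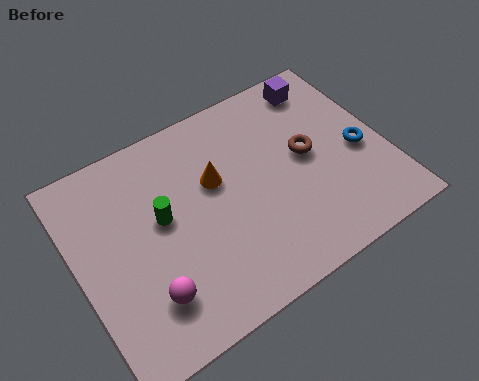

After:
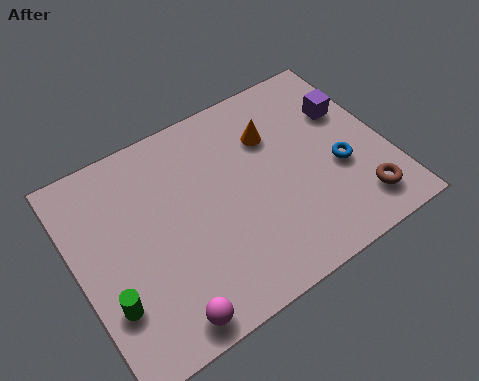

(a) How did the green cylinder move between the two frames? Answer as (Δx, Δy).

(-2.1, -2.0)

The green cylinder was at about (2.9, 4.2) and moved to about (0.8, 2.2).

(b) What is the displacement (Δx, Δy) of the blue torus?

(-0.8, -0.3)

The blue torus was at about (9.6, 3.3) and moved to about (8.8, 3.0).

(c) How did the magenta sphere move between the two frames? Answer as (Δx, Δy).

(0.4, -1.0)

The magenta sphere started near (2.0, 1.8) and ended near (2.4, 0.8).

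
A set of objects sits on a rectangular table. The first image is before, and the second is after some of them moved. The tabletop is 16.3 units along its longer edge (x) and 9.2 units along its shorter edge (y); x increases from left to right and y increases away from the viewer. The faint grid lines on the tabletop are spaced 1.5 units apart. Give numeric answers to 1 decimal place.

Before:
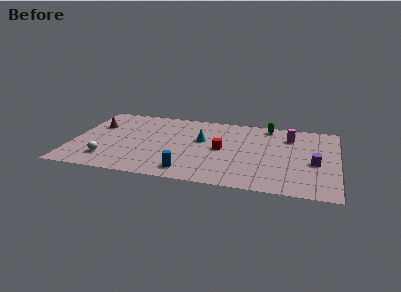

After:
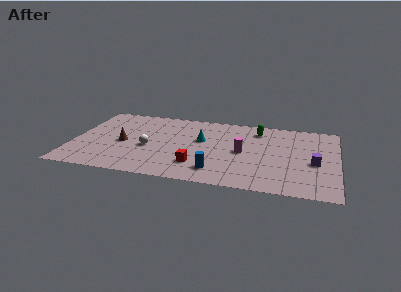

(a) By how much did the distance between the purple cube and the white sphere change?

-2.6

The distance was about 12.8 in the first image and 10.2 in the second, so they moved 2.6 units closer together.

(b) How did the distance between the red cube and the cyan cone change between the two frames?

+1.6

They were about 1.6 units apart before and 3.2 after — 1.6 units further apart.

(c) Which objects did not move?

the purple cube and the cyan cone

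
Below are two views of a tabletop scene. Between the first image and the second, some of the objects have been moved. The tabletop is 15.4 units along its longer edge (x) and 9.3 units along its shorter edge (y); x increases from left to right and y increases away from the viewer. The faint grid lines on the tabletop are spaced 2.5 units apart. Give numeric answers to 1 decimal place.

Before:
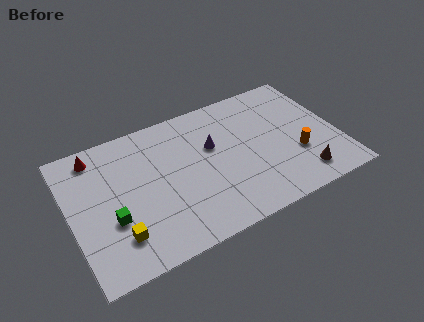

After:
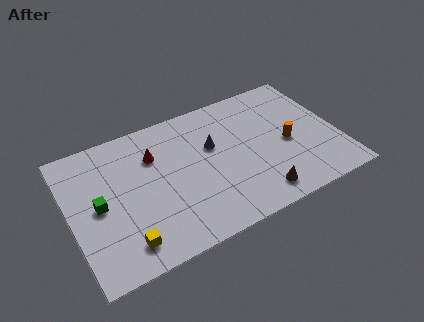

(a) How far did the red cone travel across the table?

3.5

The red cone was near (1.8, 8.0) before and (5.0, 6.6) after, so it travelled √(3.2² + 1.4²) ≈ 3.5 units.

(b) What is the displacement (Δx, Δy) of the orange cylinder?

(-0.4, 1.0)

From the two frames, the orange cylinder sits at roughly (12.9, 3.2) before and (12.5, 4.2) after.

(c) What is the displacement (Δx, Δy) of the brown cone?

(-2.6, -0.2)

The brown cone was at about (12.9, 1.6) and moved to about (10.3, 1.4).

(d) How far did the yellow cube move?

0.7

From (2.4, 2.2) to (2.7, 1.6), the yellow cube covered √(0.3² + 0.6²) ≈ 0.7 units.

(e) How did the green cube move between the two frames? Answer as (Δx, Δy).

(-0.6, 1.2)

From the two frames, the green cube sits at roughly (2.2, 3.4) before and (1.6, 4.6) after.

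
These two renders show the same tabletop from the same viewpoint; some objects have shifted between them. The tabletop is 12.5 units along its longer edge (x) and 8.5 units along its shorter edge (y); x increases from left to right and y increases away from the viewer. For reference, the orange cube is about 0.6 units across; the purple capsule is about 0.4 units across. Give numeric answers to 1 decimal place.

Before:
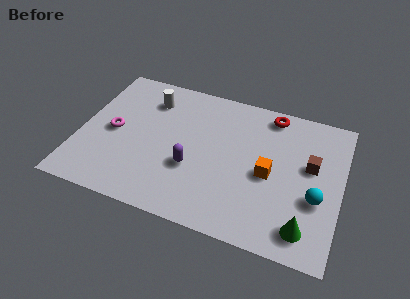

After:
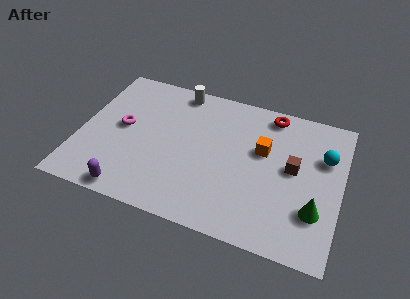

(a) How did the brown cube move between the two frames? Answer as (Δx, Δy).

(-0.8, -0.4)

The brown cube started near (11.0, 5.0) and ended near (10.2, 4.6).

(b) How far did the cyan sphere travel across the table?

2.5

The cyan sphere moved from about (11.4, 3.2) to (11.6, 5.7), a distance of √(0.2² + 2.5²) ≈ 2.5.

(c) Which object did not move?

the red torus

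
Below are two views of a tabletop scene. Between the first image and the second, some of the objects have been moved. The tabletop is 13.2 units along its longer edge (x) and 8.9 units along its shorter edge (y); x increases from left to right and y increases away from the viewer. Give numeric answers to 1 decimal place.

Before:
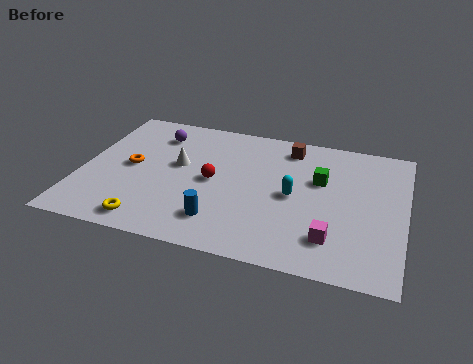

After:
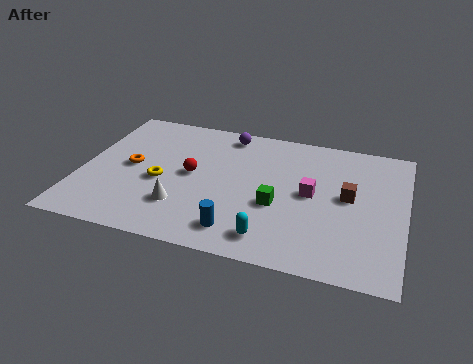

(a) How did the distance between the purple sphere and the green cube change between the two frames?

-2.1

They were about 7.0 units apart before and 4.9 after — 2.1 units closer together.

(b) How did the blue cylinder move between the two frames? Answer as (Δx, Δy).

(0.8, -0.4)

From the two frames, the blue cylinder sits at roughly (5.9, 1.9) before and (6.7, 1.5) after.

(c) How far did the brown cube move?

3.7

The brown cube moved from about (8.3, 7.5) to (10.9, 4.8), a distance of √(2.6² + 2.7²) ≈ 3.7.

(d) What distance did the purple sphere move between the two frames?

3.0

The purple sphere was near (2.8, 7.0) before and (5.7, 7.8) after, so it travelled √(2.9² + 0.8²) ≈ 3.0 units.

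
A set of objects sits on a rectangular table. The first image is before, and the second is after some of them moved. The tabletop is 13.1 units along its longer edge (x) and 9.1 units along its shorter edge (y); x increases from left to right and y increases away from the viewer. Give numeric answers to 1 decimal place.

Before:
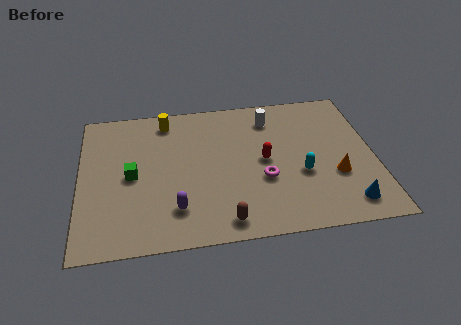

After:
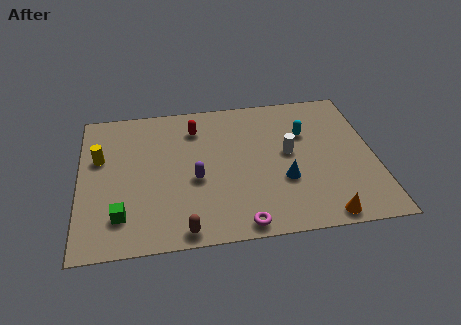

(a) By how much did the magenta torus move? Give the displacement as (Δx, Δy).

(-1.1, -2.6)

The magenta torus started near (8.1, 3.4) and ended near (7.0, 0.8).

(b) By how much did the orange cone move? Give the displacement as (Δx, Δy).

(-0.7, -2.4)

From the two frames, the orange cone sits at roughly (11.3, 3.2) before and (10.6, 0.8) after.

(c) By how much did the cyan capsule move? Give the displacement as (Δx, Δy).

(0.3, 2.6)

From the two frames, the cyan capsule sits at roughly (9.8, 3.5) before and (10.1, 6.1) after.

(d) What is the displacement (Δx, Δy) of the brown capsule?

(-1.8, -0.3)

From the two frames, the brown capsule sits at roughly (6.3, 1.1) before and (4.5, 0.8) after.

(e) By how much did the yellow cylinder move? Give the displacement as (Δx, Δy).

(-3.0, -2.1)

The yellow cylinder was at about (3.9, 7.8) and moved to about (0.9, 5.7).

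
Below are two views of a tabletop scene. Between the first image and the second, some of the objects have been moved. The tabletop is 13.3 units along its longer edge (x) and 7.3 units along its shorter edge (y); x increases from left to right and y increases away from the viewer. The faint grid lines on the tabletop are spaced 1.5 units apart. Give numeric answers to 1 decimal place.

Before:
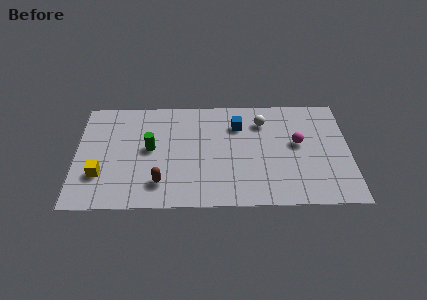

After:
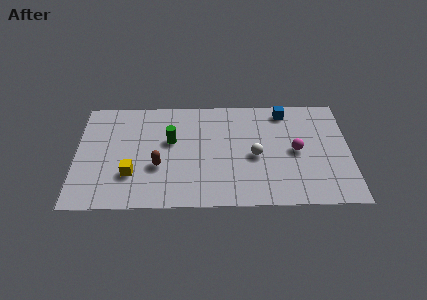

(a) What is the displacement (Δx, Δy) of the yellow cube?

(1.5, 0.0)

The yellow cube was at about (1.2, 2.2) and moved to about (2.7, 2.2).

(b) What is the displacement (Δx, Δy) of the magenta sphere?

(-0.1, -0.5)

From the two frames, the magenta sphere sits at roughly (10.8, 4.1) before and (10.7, 3.6) after.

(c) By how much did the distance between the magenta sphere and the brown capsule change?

-0.4

The distance was about 7.2 in the first image and 6.8 in the second, so they moved 0.4 units closer together.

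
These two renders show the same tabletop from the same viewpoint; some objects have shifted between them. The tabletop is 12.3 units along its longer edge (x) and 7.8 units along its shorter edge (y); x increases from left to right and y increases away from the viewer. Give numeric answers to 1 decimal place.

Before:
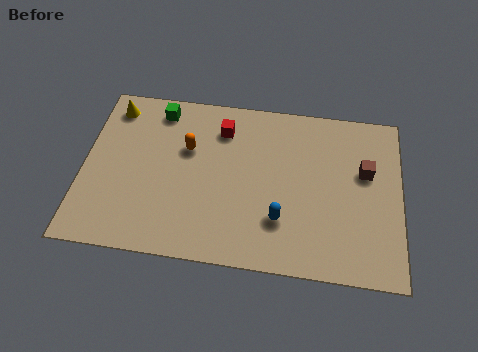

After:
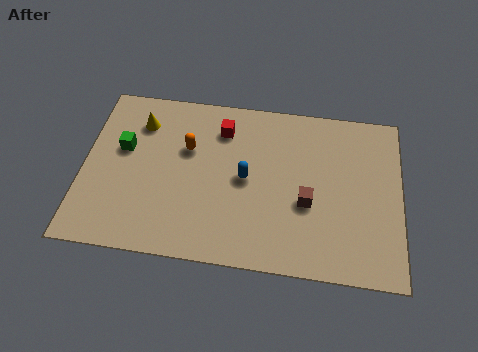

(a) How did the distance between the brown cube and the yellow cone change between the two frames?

-2.9

Before: roughly 10.1 units apart; after: 7.2. That's 2.9 units closer together.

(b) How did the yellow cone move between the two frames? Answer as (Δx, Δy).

(1.1, -0.6)

The yellow cone was at about (1.0, 6.6) and moved to about (2.1, 6.0).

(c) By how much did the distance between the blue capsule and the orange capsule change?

-2.1

Before: roughly 4.6 units apart; after: 2.5. That's 2.1 units closer together.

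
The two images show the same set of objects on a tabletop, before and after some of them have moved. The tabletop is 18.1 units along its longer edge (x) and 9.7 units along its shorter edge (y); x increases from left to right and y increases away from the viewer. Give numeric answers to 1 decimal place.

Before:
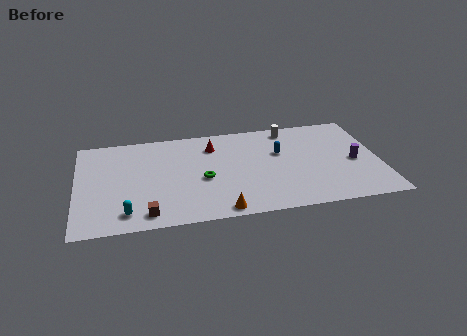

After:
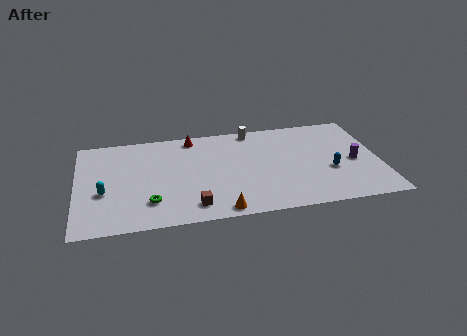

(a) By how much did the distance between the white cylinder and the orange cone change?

-0.6

The distance was about 8.8 in the first image and 8.2 in the second, so they moved 0.6 units closer together.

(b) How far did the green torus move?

3.7

From (7.5, 4.2) to (4.3, 2.4), the green torus covered √(3.2² + 1.8²) ≈ 3.7 units.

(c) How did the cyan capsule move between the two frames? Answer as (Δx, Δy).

(-1.3, 2.2)

The cyan capsule was at about (2.9, 1.6) and moved to about (1.6, 3.8).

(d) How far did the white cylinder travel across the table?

2.2

The white cylinder was near (12.9, 8.5) before and (10.7, 8.8) after, so it travelled √(2.2² + 0.3²) ≈ 2.2 units.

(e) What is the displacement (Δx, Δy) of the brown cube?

(2.7, 0.3)

The brown cube started near (4.1, 1.3) and ended near (6.8, 1.6).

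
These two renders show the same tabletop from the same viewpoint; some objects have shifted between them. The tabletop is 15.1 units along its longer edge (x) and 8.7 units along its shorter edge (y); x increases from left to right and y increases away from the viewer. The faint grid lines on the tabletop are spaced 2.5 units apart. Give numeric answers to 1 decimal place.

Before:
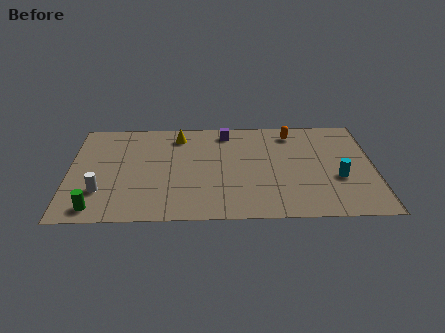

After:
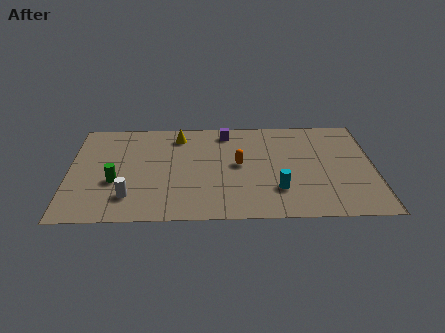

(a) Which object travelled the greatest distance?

the orange capsule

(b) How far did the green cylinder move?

2.4

The green cylinder was near (1.4, 1.1) before and (2.3, 3.3) after, so it travelled √(0.9² + 2.2²) ≈ 2.4 units.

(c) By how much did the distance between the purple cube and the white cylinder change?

-0.7

Before: roughly 8.0 units apart; after: 7.3. That's 0.7 units closer together.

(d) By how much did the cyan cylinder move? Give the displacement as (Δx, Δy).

(-3.0, -0.9)

The cyan cylinder was at about (13.3, 3.3) and moved to about (10.3, 2.4).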